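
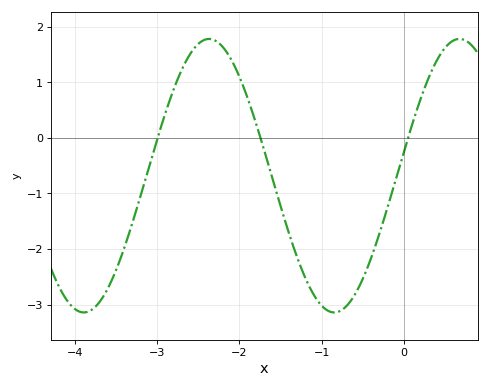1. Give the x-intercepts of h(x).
-3, -1.74, 0.053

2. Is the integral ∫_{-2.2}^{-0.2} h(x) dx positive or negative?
negative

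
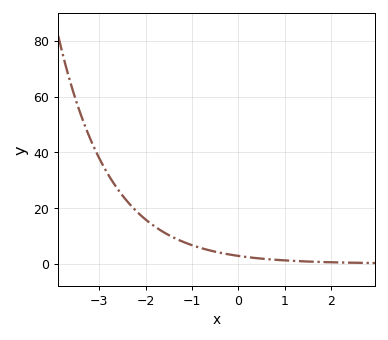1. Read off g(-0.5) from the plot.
4.47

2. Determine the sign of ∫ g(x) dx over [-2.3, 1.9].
positive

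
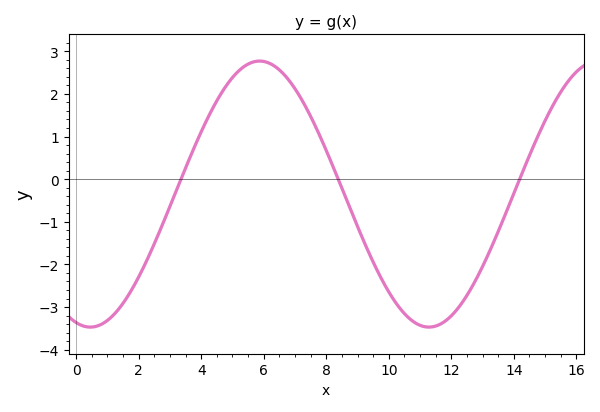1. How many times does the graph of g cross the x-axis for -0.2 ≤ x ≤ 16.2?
3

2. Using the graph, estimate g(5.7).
2.8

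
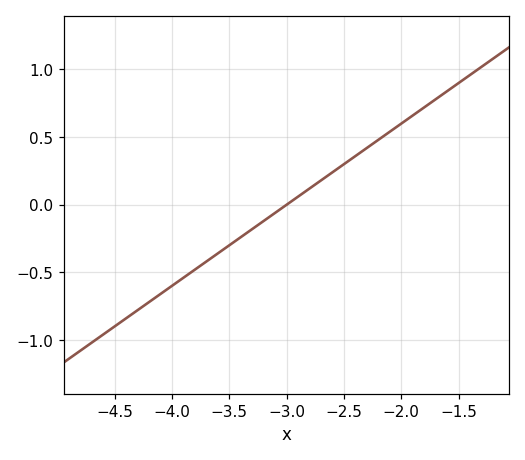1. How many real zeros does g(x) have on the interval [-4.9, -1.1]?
1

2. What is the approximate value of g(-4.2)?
-0.72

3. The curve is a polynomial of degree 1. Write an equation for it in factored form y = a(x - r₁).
y = 0.6(x + 3)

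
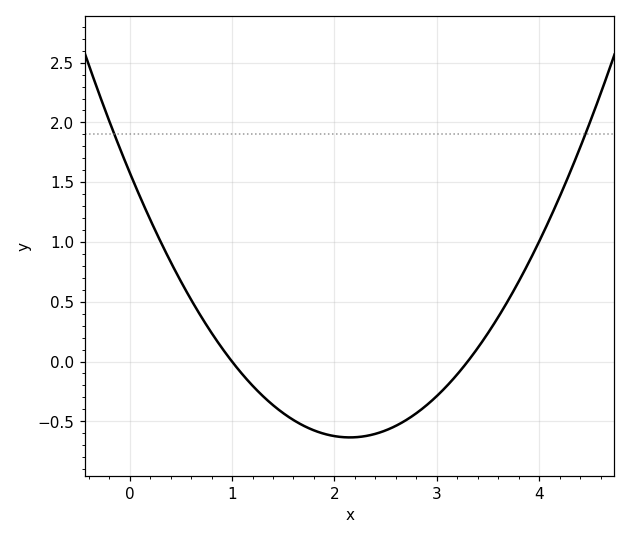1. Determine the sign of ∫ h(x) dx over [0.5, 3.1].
negative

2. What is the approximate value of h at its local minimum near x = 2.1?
-0.635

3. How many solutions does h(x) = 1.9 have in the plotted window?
2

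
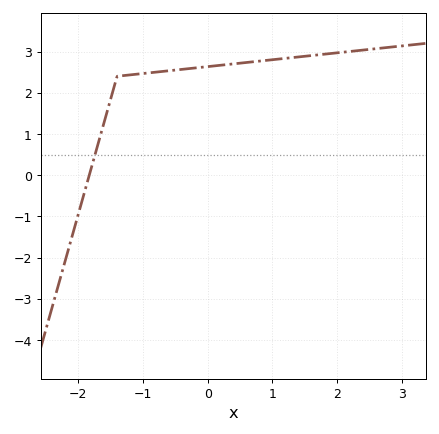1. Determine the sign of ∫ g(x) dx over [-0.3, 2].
positive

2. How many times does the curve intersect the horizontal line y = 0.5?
1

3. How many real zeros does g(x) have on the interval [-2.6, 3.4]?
1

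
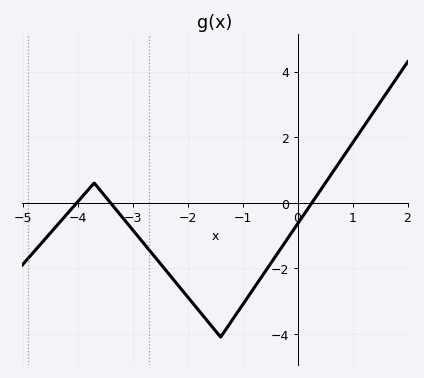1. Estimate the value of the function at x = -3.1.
-0.6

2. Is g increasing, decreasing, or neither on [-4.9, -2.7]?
neither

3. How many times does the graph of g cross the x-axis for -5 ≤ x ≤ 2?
3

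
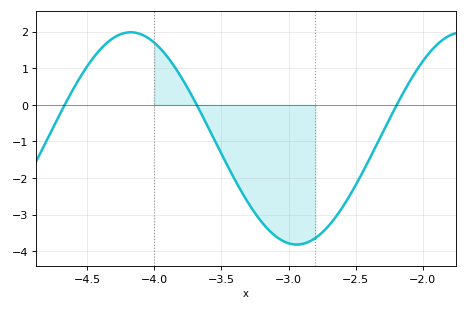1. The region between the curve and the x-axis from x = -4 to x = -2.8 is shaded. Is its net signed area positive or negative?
negative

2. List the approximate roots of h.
-4.65, -3.7, -2.2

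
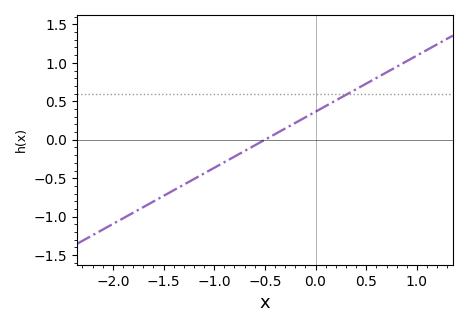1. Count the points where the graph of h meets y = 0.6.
1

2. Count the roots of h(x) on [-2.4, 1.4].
1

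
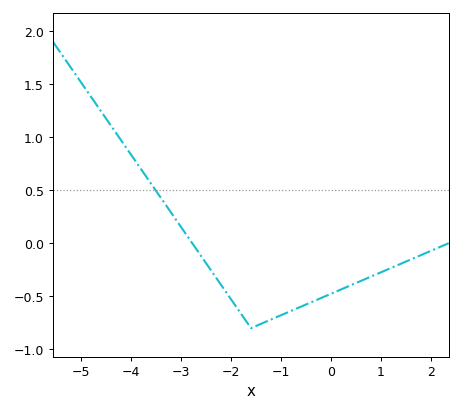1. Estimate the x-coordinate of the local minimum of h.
-1.6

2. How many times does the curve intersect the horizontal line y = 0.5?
1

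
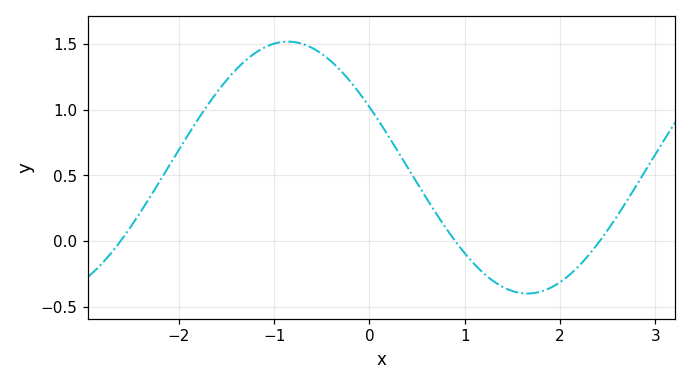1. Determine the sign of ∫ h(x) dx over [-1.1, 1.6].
positive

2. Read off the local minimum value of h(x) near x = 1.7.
-0.4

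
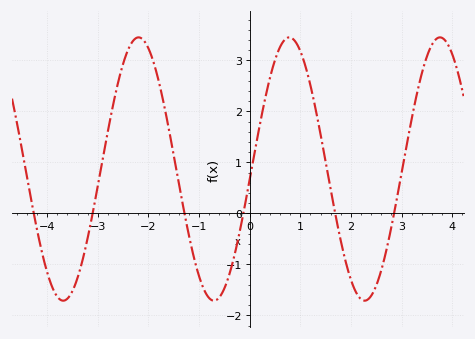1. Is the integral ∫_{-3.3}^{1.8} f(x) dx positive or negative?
positive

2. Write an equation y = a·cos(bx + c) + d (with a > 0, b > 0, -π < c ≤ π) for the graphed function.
y = 2.58cos(2.1x - 1.6) + 0.87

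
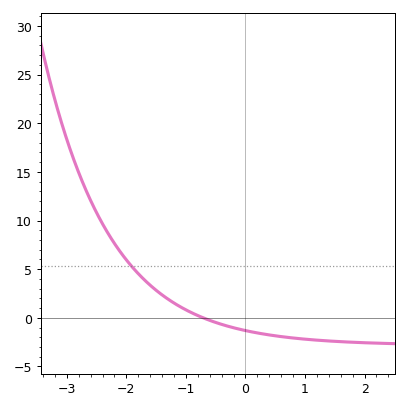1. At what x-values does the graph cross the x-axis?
-0.71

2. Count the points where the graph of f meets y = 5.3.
1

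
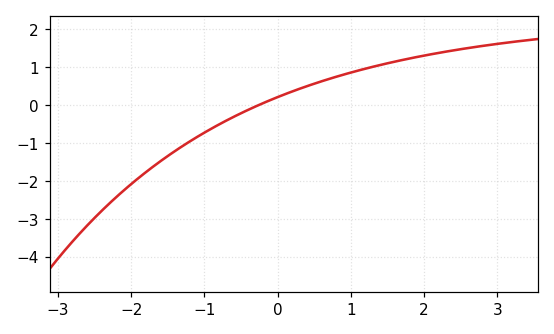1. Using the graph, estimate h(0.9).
0.802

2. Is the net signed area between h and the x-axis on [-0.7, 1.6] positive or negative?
positive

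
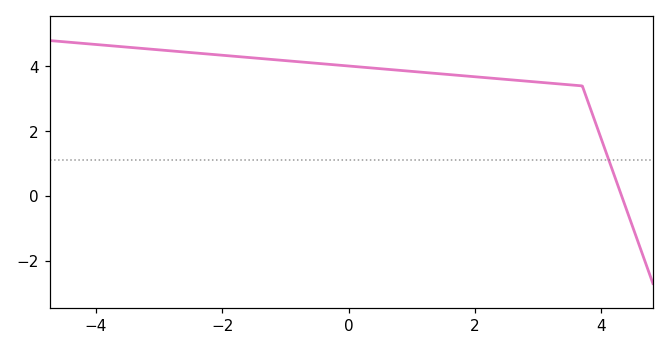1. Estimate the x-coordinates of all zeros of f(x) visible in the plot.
4.32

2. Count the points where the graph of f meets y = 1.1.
1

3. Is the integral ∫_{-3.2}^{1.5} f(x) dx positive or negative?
positive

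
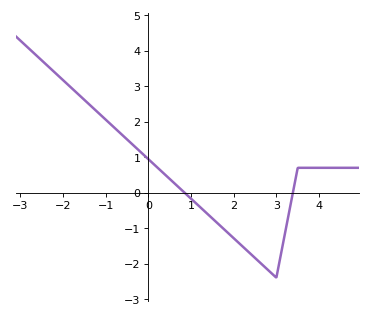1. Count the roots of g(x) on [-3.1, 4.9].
2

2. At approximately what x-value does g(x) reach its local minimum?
3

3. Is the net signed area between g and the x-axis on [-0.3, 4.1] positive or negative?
negative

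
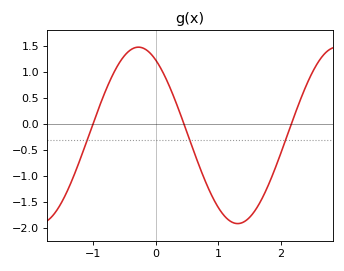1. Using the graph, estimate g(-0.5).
1.31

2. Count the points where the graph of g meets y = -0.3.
3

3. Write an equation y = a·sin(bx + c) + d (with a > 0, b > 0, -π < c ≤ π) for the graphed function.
y = 1.69sin(1.98x + 2.12) - 0.22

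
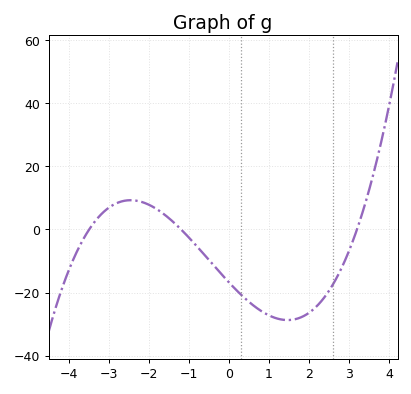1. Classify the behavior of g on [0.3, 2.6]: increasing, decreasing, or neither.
neither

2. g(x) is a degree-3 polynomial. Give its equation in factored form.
y = 1.25(x + 3.5)(x + 1.2)(x - 3.2)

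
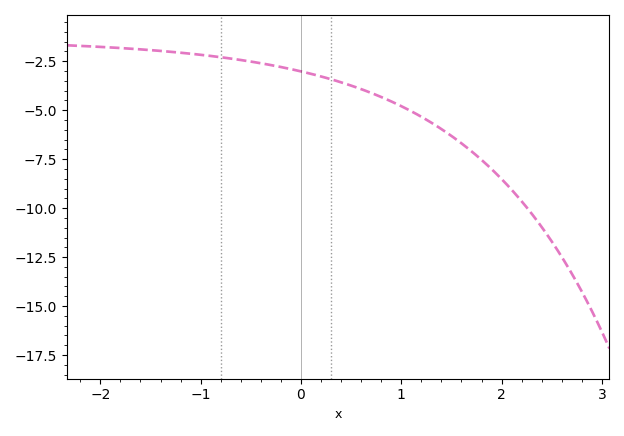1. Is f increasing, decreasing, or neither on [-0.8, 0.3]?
decreasing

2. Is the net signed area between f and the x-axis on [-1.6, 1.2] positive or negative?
negative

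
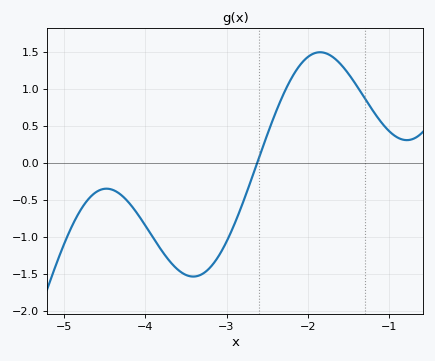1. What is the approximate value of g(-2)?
1.45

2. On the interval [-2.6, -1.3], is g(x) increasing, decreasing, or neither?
neither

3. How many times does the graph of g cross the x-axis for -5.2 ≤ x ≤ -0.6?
1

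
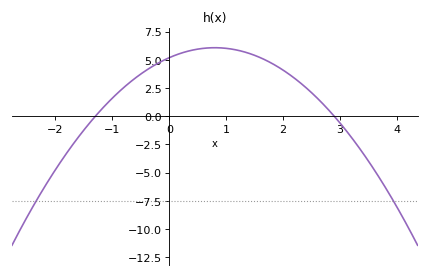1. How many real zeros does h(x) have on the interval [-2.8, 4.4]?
2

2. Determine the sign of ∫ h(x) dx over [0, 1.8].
positive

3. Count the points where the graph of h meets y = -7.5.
2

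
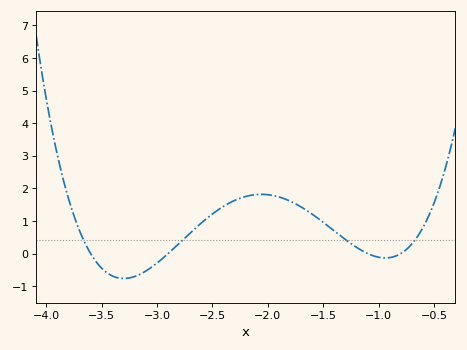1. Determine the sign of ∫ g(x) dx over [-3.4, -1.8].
positive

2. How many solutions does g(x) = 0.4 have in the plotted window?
4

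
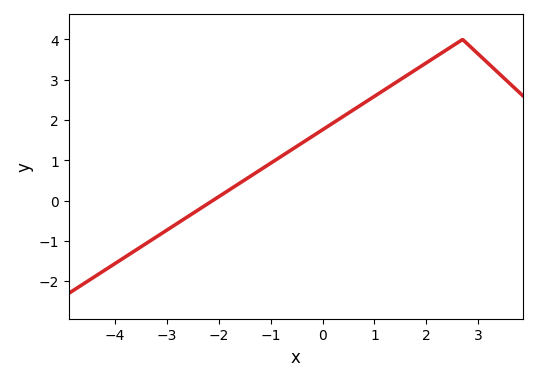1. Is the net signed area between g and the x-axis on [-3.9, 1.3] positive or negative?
positive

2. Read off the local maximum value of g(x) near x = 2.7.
4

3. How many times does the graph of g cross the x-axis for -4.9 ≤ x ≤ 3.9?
1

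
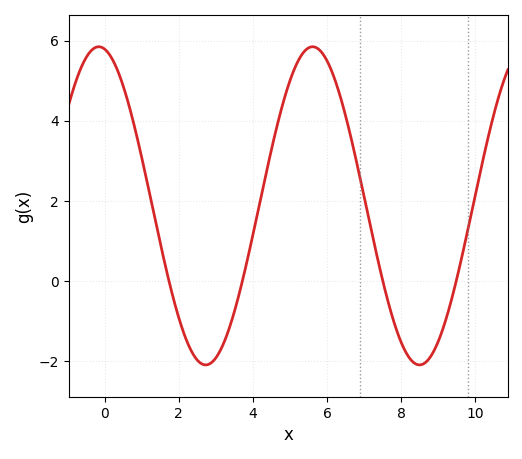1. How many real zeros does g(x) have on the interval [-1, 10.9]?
4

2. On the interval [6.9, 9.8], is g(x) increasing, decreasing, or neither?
neither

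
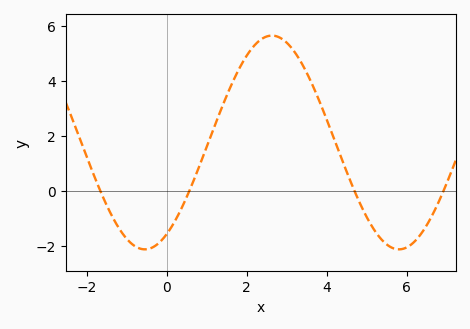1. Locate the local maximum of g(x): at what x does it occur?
2.63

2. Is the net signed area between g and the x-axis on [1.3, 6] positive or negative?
positive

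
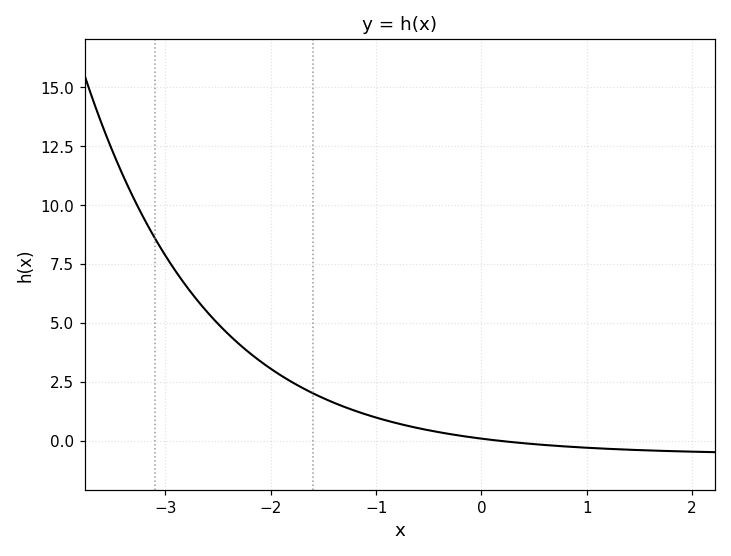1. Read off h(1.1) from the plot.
-0.33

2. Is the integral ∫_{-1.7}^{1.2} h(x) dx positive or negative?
positive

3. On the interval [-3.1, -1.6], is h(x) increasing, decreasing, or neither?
decreasing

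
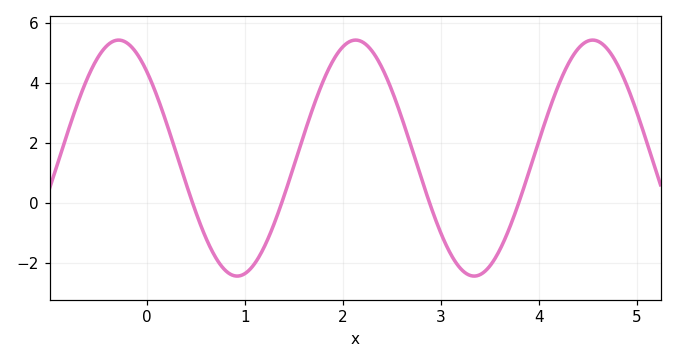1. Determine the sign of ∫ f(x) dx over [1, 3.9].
positive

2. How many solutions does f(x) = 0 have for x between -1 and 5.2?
4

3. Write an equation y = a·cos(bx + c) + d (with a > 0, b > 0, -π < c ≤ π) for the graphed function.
y = 3.93cos(2.6x + 0.742) + 1.49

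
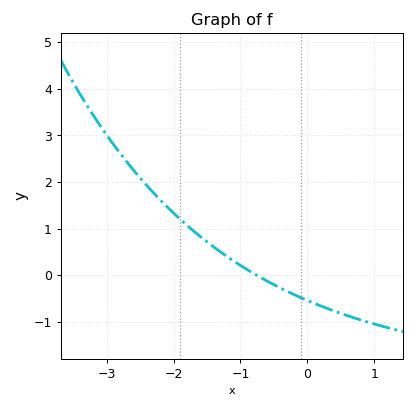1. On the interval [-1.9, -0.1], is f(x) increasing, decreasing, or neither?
decreasing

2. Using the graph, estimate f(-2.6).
2.26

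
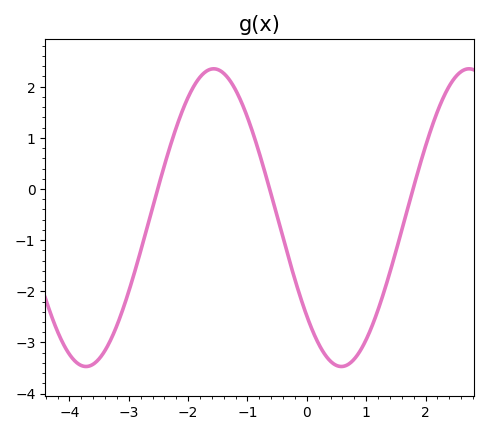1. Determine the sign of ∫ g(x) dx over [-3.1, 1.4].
negative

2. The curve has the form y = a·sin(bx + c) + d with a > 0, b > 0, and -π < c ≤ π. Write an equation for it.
y = 2.91sin(1.46x - 2.42) - 0.56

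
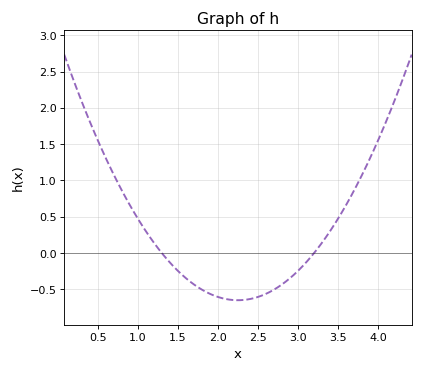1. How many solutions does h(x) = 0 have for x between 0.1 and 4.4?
2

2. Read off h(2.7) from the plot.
-0.504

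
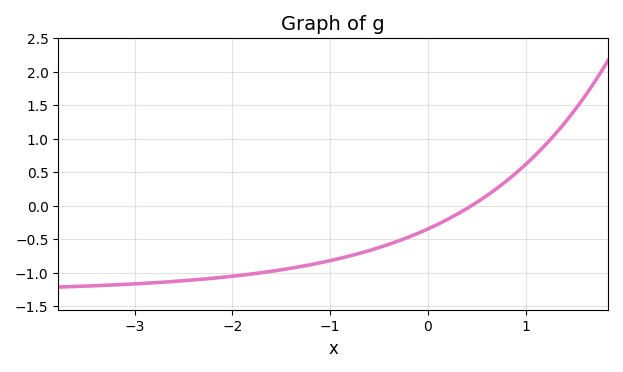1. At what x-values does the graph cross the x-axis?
0.45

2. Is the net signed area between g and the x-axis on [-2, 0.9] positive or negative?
negative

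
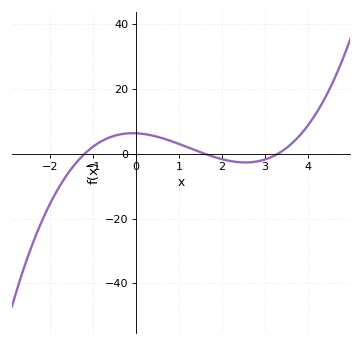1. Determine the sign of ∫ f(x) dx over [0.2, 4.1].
positive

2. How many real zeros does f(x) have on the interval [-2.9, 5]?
3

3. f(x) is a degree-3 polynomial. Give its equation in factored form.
y = 1(x + 1.2)(x - 1.6)(x - 3.3)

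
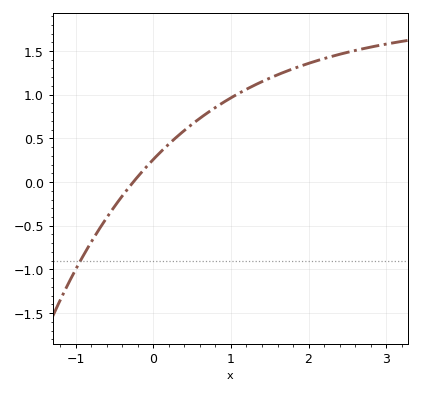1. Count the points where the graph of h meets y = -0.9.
1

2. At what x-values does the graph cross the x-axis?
-0.3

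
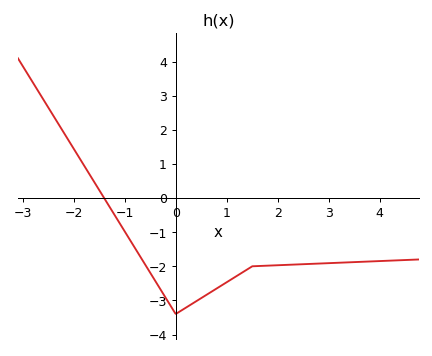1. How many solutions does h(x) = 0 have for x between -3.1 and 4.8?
1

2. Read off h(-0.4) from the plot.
-2.43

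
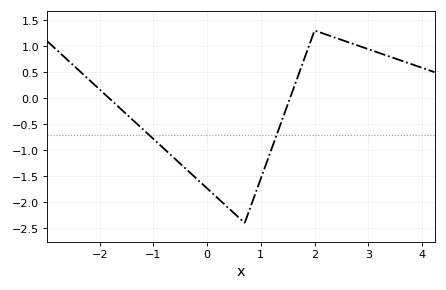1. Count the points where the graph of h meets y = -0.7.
2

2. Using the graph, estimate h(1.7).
0.45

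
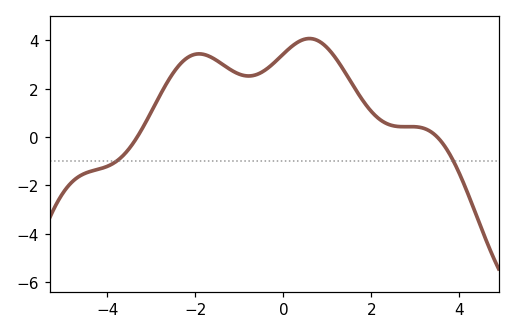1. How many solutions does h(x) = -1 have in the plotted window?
2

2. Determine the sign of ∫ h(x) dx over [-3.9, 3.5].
positive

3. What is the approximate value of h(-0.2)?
3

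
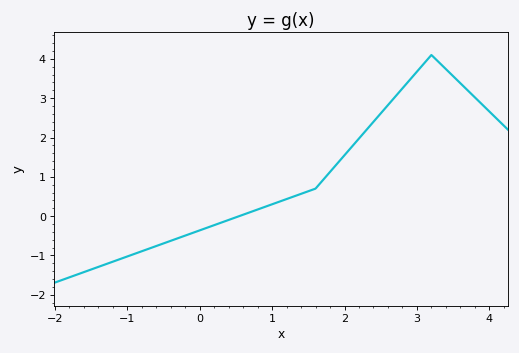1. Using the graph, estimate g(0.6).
0.036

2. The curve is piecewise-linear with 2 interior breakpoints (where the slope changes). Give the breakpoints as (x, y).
(1.6, 0.7); (3.2, 4.1)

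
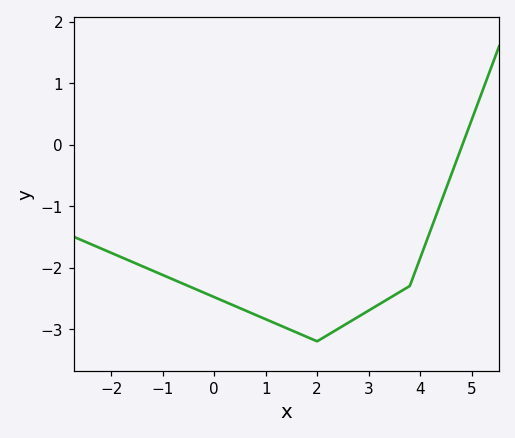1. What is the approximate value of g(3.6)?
-2.4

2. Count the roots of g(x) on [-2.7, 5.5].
1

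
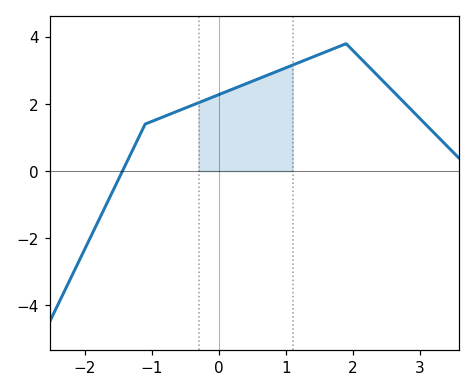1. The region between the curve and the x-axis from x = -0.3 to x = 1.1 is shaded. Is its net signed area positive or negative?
positive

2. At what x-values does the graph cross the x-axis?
-1.44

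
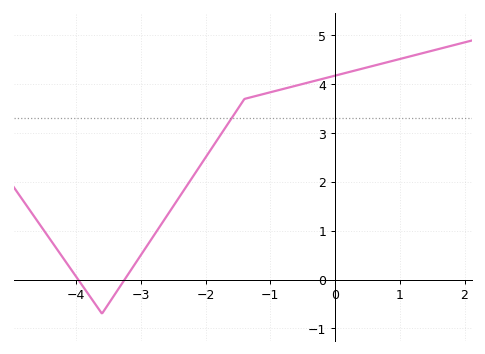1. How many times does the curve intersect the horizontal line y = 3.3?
1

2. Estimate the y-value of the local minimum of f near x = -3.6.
-0.697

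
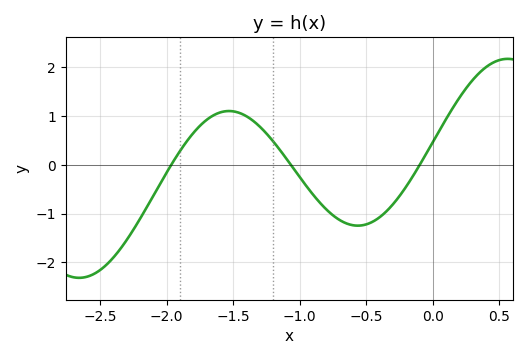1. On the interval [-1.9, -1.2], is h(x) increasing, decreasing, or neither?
neither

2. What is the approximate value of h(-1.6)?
1.1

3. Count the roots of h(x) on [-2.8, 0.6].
3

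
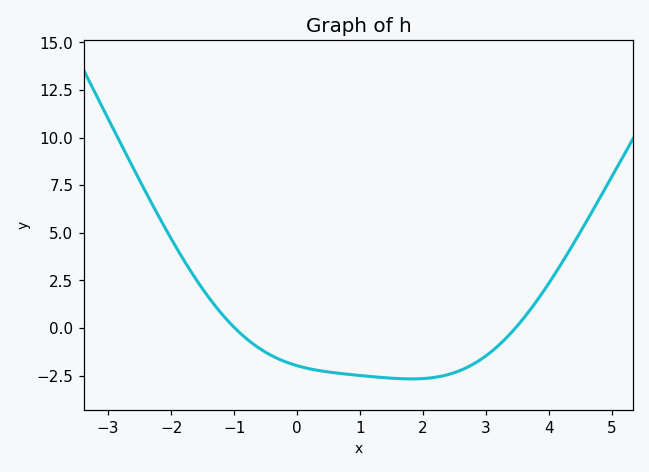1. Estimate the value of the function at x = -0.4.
-1.4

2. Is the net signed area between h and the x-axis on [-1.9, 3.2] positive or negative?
negative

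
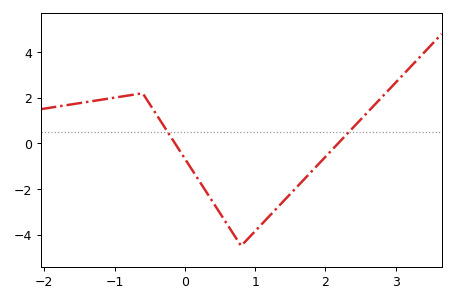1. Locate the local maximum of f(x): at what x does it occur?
-0.6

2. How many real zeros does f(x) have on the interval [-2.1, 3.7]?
2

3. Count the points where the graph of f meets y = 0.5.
2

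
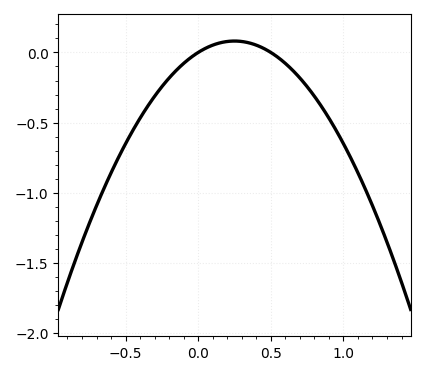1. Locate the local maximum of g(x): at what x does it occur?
0.25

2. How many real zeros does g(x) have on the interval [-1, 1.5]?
2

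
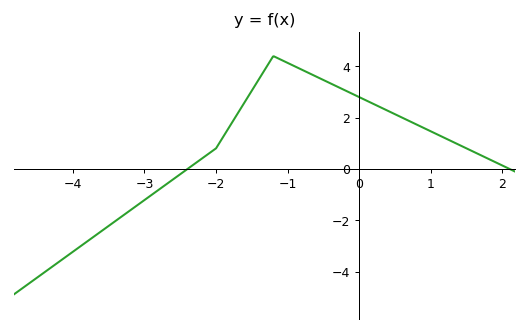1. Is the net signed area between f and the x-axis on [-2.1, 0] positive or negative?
positive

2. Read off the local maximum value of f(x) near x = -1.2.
4.4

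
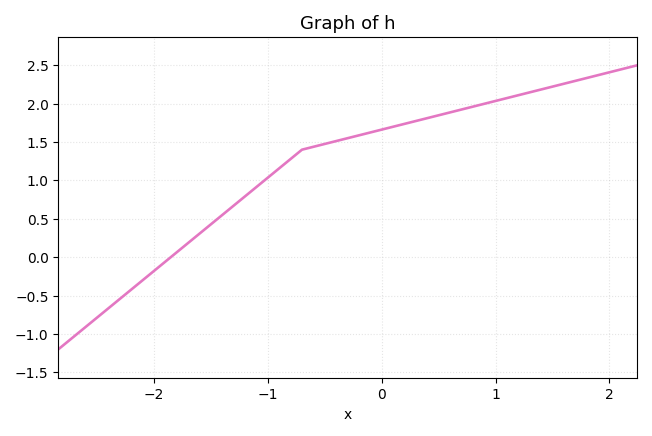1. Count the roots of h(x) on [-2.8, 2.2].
1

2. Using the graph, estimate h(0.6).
1.89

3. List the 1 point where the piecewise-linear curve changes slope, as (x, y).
(-0.7, 1.4)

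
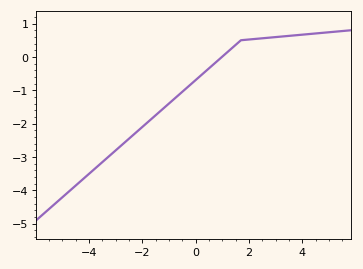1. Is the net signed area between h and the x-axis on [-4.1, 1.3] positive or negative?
negative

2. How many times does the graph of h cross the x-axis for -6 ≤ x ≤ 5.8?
1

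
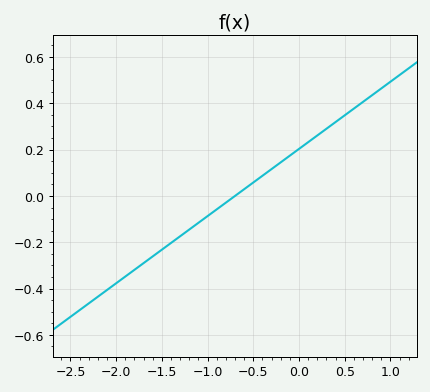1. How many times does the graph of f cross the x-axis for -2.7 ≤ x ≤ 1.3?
1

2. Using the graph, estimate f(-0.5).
0.058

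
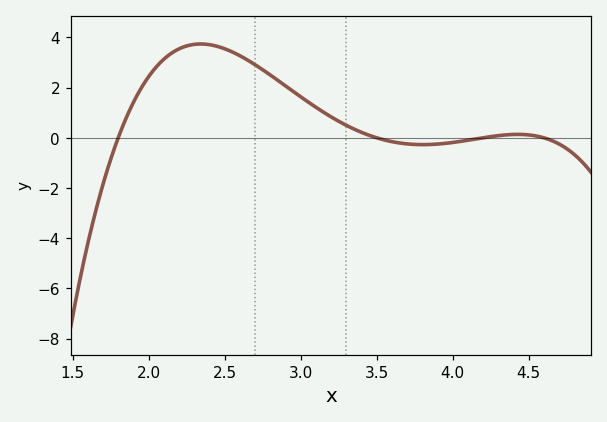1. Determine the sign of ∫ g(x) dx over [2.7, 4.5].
positive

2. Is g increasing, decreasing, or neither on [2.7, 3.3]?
decreasing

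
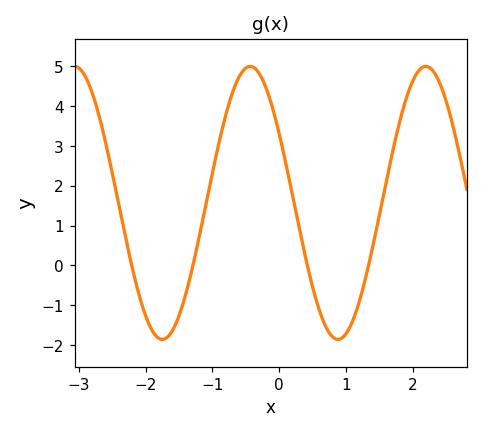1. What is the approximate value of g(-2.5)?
2.32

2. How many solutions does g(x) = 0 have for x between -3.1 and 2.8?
4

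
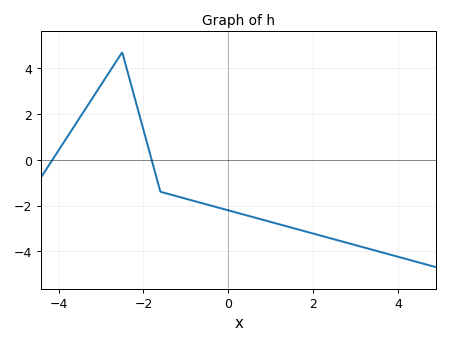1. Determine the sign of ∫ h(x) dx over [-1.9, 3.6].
negative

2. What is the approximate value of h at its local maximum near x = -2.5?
4.7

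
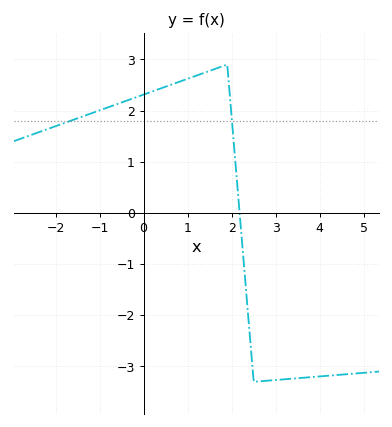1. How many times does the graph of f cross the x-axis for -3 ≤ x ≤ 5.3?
1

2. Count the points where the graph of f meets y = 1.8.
2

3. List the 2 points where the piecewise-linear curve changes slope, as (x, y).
(1.9, 2.9); (2.5, -3.3)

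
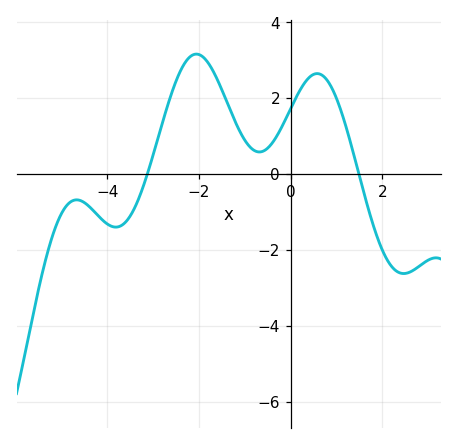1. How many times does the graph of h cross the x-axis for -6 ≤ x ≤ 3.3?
2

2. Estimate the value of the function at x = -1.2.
1.4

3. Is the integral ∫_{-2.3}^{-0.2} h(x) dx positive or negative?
positive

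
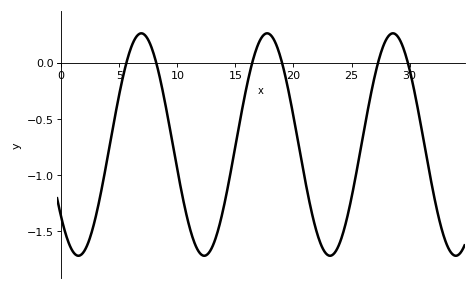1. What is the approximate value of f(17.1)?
0.194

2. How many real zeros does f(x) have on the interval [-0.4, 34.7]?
6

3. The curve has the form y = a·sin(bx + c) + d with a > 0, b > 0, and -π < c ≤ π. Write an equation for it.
y = 0.99sin(0.58x - 2.43) - 0.73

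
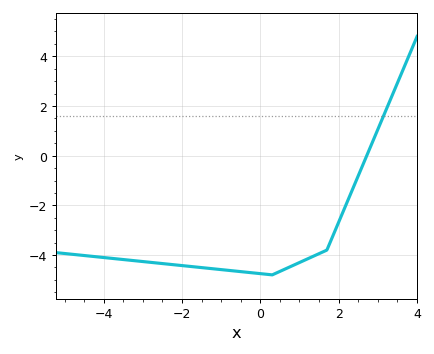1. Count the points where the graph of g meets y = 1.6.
1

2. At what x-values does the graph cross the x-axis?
2.8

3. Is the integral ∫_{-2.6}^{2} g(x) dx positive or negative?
negative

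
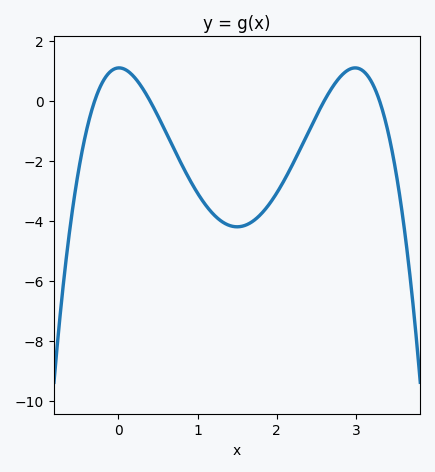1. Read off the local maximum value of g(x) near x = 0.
1.2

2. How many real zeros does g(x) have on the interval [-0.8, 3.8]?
4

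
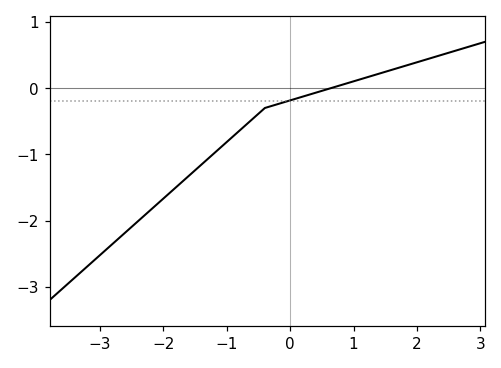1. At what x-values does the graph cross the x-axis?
0.643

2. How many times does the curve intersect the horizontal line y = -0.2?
1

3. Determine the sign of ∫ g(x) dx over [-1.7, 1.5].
negative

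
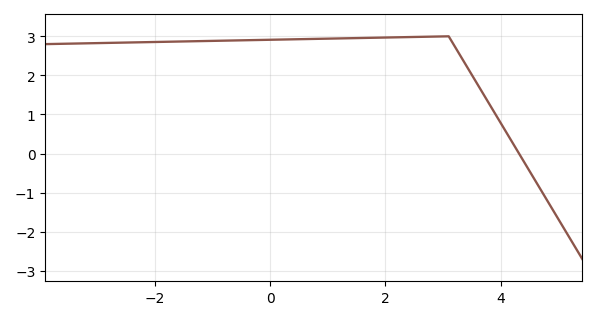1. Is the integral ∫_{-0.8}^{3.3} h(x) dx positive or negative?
positive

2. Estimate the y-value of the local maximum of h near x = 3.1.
3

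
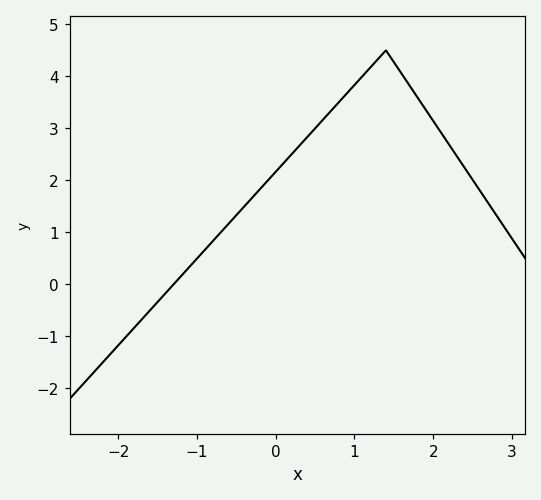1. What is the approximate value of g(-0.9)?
0.663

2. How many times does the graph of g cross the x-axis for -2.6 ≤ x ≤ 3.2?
1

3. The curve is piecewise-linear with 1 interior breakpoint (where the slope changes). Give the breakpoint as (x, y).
(1.4, 4.5)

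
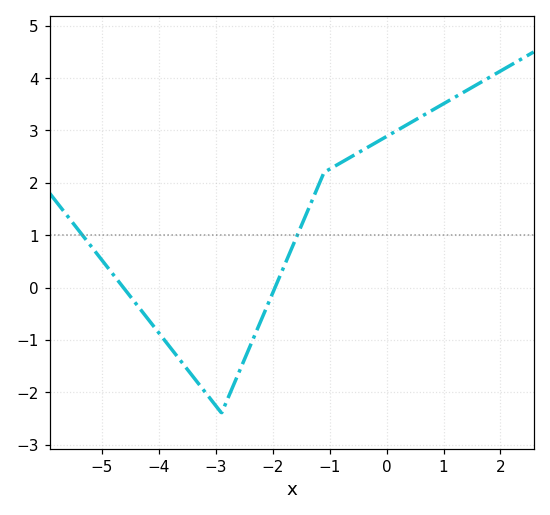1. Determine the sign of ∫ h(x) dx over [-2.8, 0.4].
positive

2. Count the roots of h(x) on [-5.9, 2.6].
2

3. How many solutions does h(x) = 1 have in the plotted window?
2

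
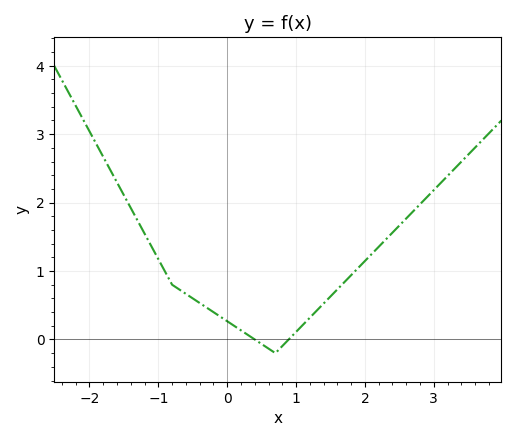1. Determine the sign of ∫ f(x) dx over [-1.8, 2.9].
positive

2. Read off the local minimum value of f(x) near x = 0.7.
-0.2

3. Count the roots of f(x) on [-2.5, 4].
2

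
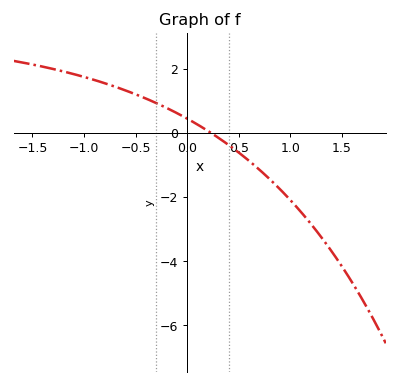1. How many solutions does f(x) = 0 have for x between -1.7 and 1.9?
1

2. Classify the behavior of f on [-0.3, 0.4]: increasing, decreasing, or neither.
decreasing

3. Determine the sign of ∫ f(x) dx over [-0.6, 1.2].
negative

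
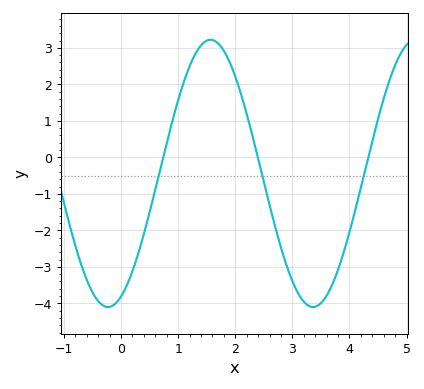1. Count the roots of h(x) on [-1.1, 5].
3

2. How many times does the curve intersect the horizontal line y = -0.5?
3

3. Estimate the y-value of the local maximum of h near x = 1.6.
3.22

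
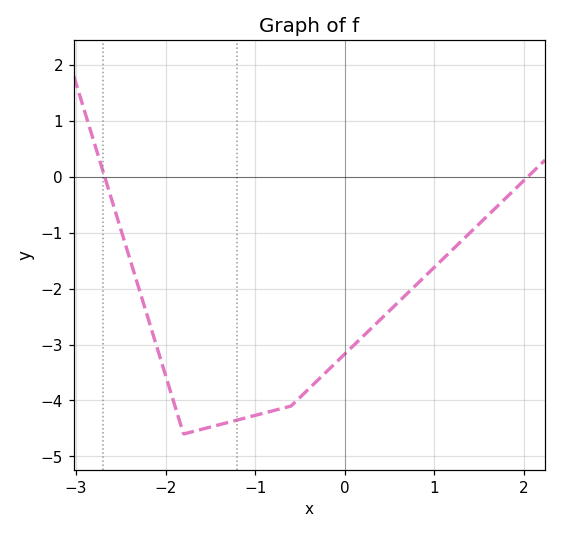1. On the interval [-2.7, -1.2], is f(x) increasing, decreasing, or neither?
neither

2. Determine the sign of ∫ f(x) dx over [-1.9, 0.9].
negative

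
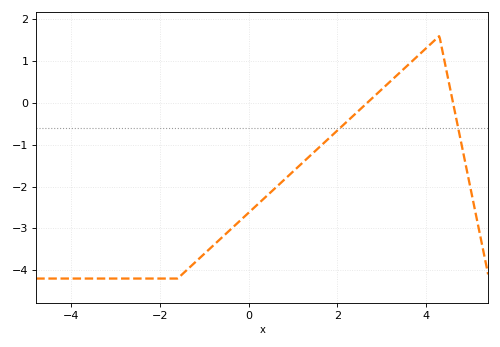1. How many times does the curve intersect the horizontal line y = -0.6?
2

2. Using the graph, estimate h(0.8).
-1.84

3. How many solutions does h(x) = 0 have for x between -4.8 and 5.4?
2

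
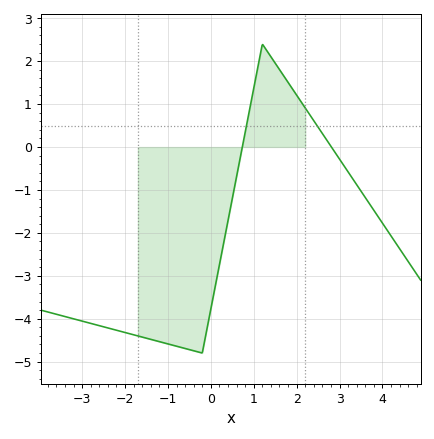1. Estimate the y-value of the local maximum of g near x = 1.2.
2.4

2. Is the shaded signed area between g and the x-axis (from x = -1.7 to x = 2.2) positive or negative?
negative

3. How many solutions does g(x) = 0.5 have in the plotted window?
2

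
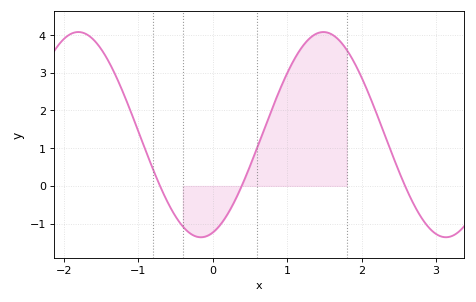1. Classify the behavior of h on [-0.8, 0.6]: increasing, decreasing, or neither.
neither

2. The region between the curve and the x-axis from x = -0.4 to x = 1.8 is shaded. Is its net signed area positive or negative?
positive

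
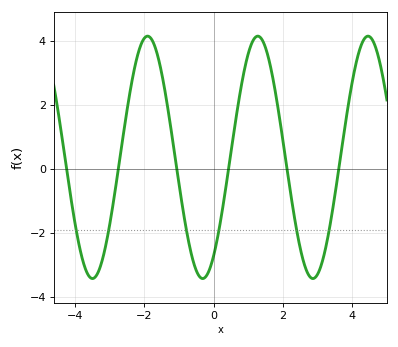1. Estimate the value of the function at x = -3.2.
-2.8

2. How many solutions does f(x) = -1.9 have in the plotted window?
6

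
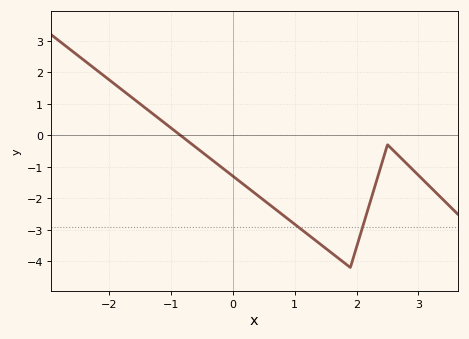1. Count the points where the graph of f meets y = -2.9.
2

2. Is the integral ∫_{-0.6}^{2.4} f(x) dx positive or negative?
negative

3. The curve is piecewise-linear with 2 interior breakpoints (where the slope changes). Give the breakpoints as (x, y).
(1.9, -4.2); (2.5, -0.3)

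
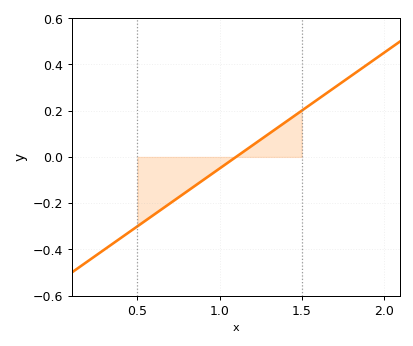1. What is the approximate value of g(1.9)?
0.4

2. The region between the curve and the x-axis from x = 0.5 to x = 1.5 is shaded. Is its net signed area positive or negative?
negative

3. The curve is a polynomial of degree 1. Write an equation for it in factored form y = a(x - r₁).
y = 0.5(x - 1.1)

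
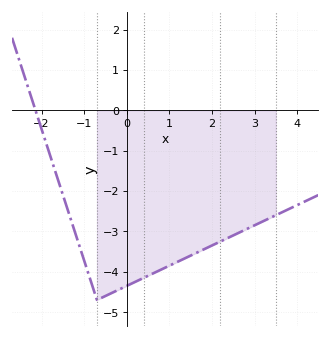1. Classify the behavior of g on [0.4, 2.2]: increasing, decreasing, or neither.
increasing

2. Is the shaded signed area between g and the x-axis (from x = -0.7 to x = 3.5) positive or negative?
negative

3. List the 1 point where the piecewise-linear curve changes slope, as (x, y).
(-0.7, -4.7)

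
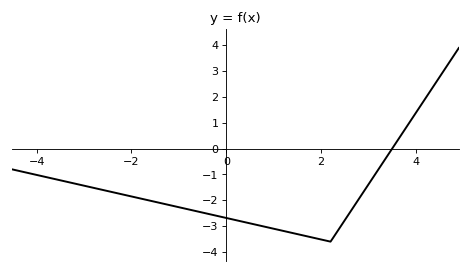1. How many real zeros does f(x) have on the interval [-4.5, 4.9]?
1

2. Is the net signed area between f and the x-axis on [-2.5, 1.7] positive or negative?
negative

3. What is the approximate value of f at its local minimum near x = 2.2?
-3.6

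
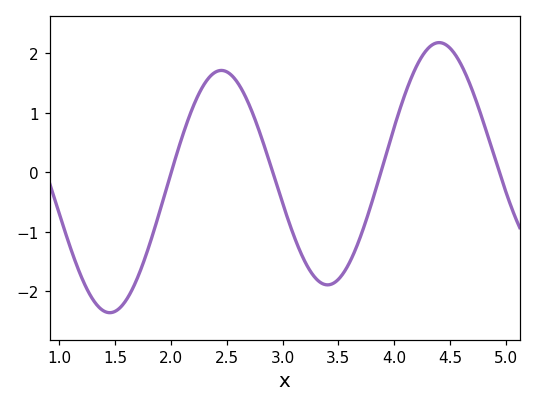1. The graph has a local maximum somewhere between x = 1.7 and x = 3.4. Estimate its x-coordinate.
2.5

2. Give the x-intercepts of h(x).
2, 2.9, 3.9, 4.9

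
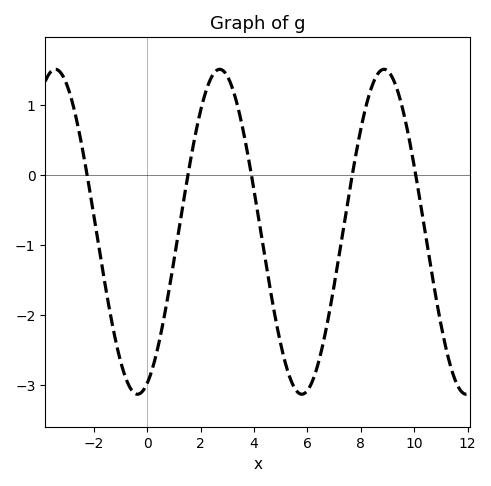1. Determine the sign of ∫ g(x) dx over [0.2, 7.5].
negative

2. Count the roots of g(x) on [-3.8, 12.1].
5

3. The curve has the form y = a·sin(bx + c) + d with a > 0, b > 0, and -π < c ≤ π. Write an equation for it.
y = 2.32sin(1.02x - 1.19) - 0.81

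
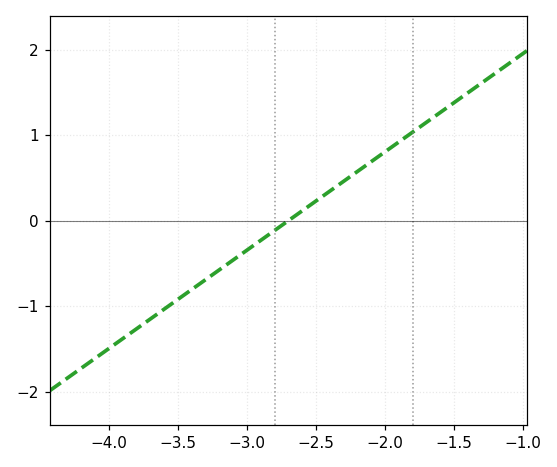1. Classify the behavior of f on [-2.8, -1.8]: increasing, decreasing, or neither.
increasing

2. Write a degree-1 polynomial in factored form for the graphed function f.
y = 1.15(x + 2.7)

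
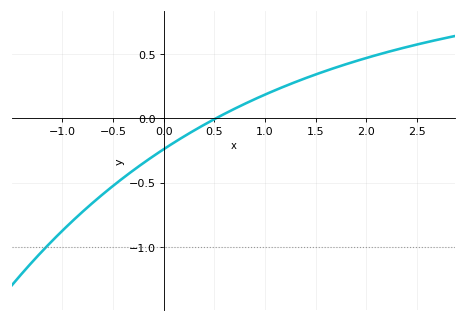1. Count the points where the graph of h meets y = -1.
1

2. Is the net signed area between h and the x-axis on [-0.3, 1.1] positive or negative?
negative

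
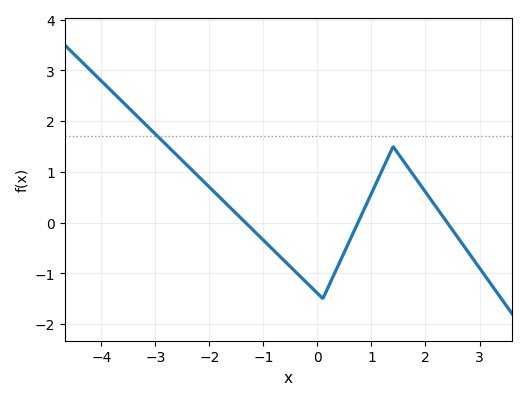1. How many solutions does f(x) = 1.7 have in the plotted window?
1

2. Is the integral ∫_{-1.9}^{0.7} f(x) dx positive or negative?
negative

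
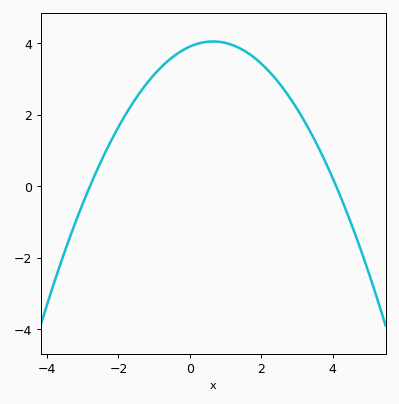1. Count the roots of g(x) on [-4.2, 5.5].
2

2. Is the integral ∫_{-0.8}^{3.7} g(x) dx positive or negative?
positive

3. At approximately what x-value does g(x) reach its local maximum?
0.65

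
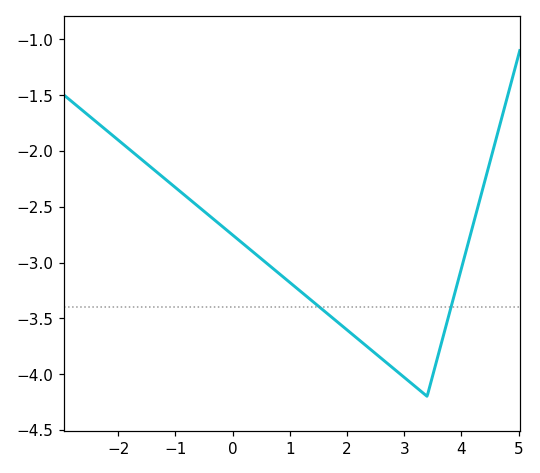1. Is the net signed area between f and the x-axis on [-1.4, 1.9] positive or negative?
negative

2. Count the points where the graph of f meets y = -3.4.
2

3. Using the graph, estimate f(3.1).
-4.07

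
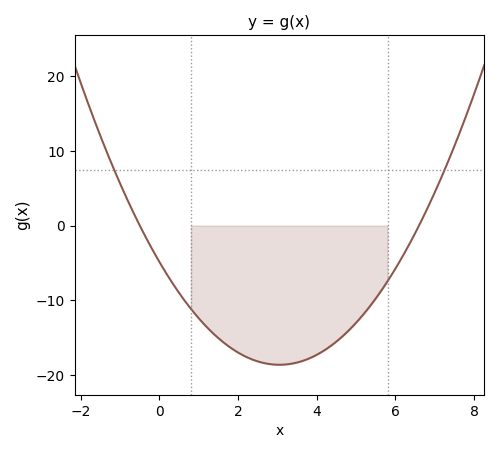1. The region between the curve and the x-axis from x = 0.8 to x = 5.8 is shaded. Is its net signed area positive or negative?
negative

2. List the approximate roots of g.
-0.6, 6.6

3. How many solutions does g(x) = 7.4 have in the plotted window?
2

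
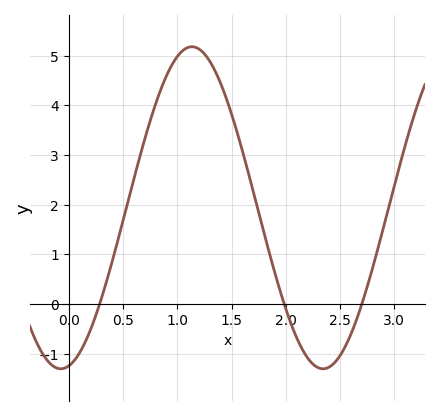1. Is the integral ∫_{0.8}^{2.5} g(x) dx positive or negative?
positive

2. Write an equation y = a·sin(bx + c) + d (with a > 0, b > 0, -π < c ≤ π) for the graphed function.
y = 3.24sin(2.6x - 1.4) + 1.94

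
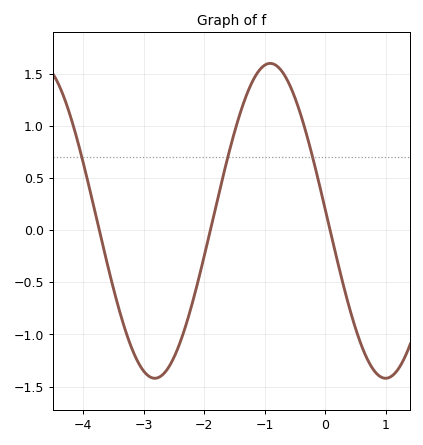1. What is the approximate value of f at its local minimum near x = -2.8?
-1.42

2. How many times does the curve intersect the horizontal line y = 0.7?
3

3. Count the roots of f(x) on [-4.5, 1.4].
3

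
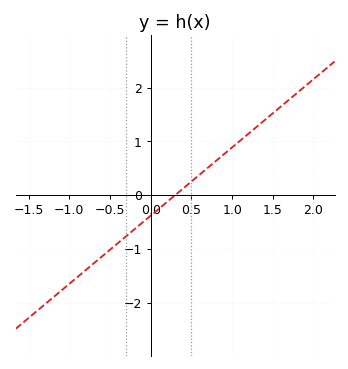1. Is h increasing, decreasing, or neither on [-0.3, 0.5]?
increasing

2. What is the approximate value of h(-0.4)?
-0.889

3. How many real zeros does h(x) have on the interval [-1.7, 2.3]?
1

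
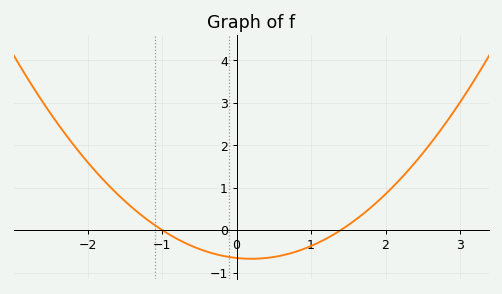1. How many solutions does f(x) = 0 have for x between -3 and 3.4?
2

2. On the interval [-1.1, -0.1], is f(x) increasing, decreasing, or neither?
decreasing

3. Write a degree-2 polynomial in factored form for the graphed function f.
y = 0.47(x + 1)(x - 1.4)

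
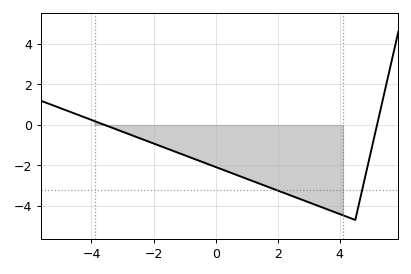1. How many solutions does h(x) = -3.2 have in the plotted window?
2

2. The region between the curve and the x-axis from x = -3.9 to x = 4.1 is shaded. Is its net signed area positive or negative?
negative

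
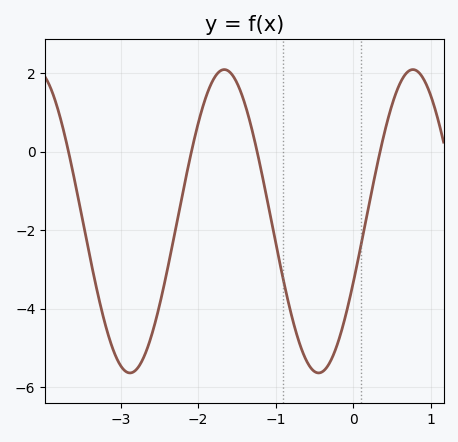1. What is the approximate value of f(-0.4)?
-5.6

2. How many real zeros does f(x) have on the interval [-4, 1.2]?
4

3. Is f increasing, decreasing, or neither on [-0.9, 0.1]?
neither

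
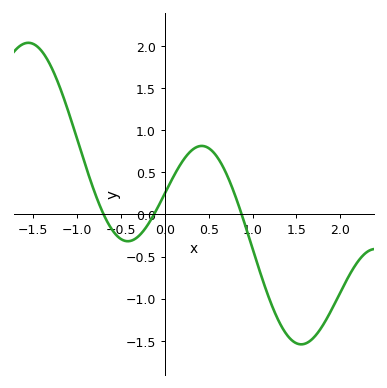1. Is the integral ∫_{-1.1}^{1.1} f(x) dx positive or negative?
positive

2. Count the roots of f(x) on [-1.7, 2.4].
3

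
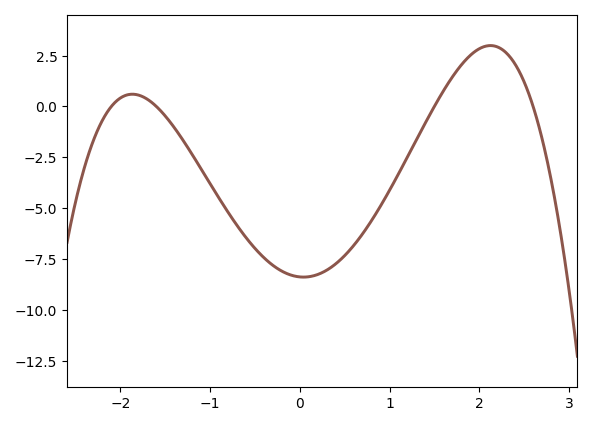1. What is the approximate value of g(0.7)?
-6.26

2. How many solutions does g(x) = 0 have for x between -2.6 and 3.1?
4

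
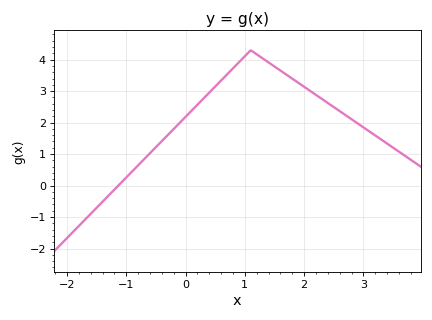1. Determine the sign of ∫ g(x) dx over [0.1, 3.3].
positive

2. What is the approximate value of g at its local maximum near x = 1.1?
4.3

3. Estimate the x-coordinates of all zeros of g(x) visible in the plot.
-1.13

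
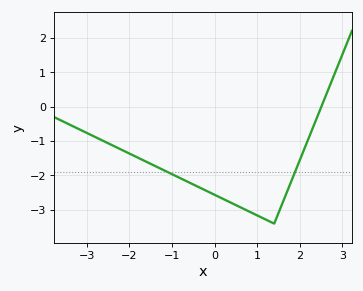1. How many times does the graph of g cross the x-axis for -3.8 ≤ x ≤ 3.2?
1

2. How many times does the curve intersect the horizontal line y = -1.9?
2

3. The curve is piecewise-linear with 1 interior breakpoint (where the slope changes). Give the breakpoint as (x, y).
(1.4, -3.4)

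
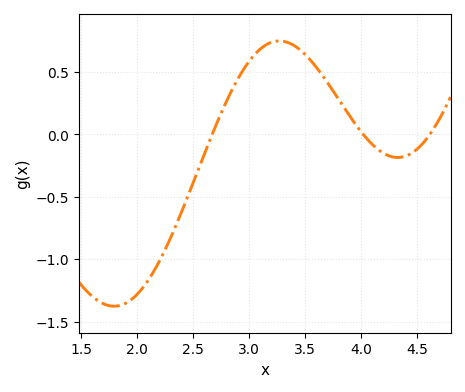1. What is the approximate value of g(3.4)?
0.714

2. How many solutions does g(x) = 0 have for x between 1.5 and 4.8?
3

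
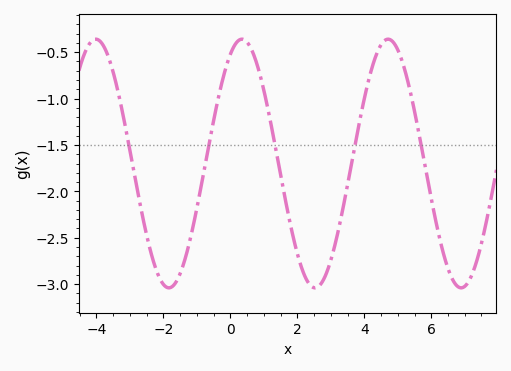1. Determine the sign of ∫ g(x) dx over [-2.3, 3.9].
negative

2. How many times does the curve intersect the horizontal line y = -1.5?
5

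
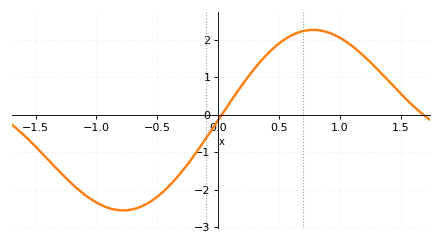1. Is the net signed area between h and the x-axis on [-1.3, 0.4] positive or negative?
negative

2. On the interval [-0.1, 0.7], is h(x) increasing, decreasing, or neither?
increasing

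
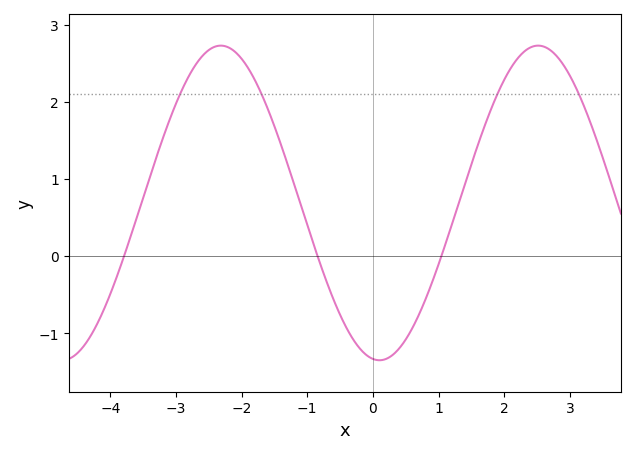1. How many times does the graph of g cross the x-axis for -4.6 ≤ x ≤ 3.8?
3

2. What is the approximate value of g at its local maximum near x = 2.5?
2.73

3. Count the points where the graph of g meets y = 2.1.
4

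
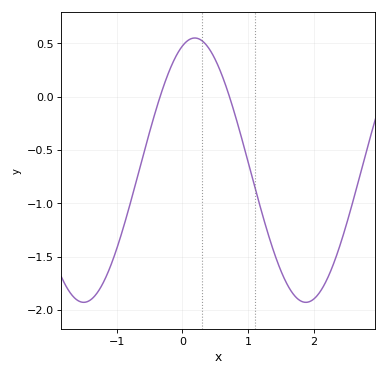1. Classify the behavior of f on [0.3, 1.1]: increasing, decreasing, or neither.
decreasing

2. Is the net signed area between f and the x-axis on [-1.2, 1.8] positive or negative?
negative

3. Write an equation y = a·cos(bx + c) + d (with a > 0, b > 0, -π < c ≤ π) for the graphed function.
y = 1.24cos(1.86x - 0.352) - 0.69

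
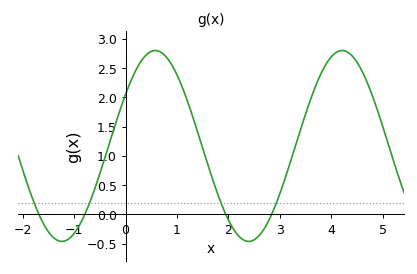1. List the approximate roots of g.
-1.68, -0.793, 1.95, 2.84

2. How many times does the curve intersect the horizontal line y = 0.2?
4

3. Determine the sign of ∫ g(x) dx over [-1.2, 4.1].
positive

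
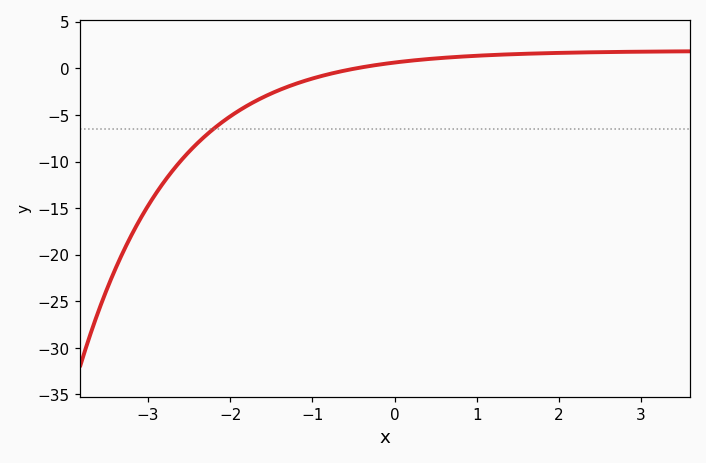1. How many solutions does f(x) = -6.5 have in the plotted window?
1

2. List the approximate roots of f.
-0.471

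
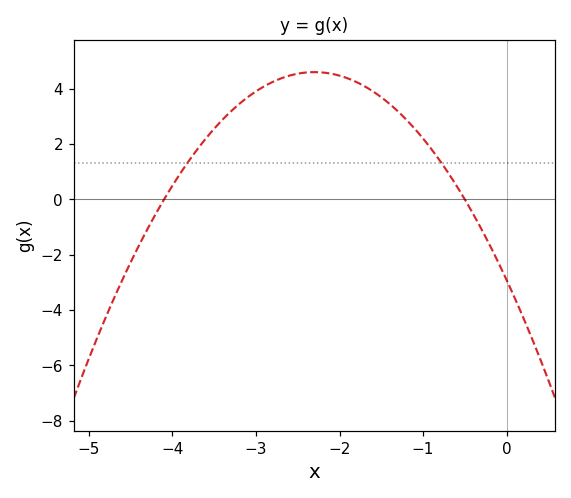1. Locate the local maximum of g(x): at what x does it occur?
-2.3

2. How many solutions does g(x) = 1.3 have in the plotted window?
2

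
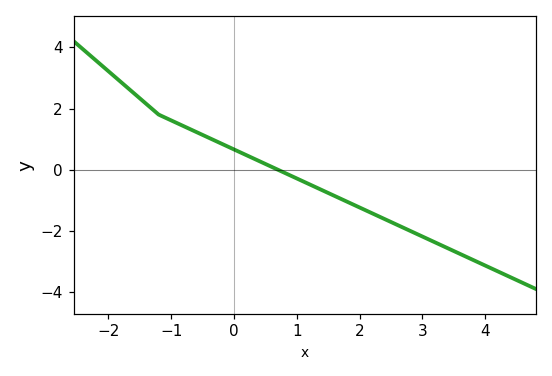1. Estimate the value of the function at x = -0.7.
1.33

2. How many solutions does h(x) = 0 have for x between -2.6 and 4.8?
1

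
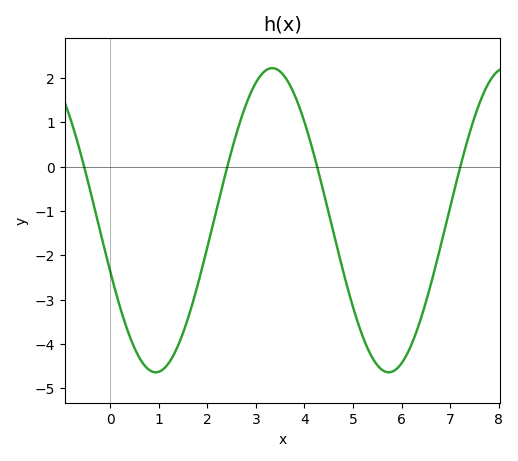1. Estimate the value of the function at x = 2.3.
-0.488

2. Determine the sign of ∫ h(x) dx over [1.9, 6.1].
negative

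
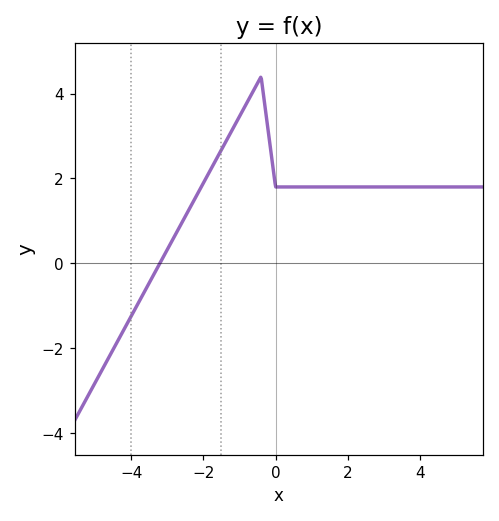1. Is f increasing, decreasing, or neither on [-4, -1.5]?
increasing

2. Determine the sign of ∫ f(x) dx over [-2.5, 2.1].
positive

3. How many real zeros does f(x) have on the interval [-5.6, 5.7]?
1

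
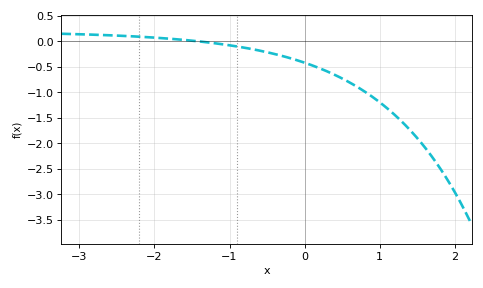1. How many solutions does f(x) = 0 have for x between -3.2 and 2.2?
1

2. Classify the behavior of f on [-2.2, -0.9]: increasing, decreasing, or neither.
decreasing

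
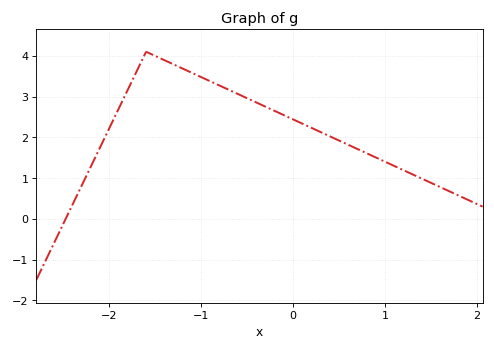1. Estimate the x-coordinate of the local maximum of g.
-1.6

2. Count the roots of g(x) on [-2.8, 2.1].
1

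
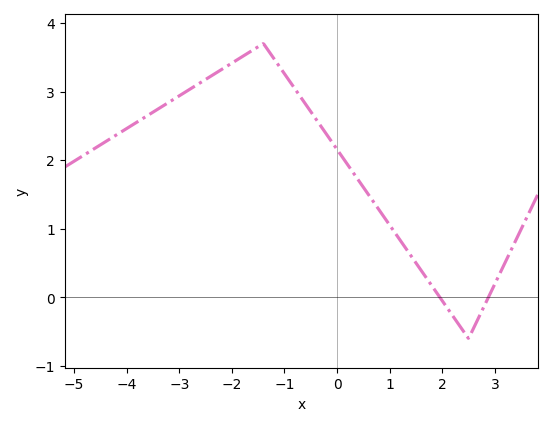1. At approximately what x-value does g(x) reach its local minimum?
2.4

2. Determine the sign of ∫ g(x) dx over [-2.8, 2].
positive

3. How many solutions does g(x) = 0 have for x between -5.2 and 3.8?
2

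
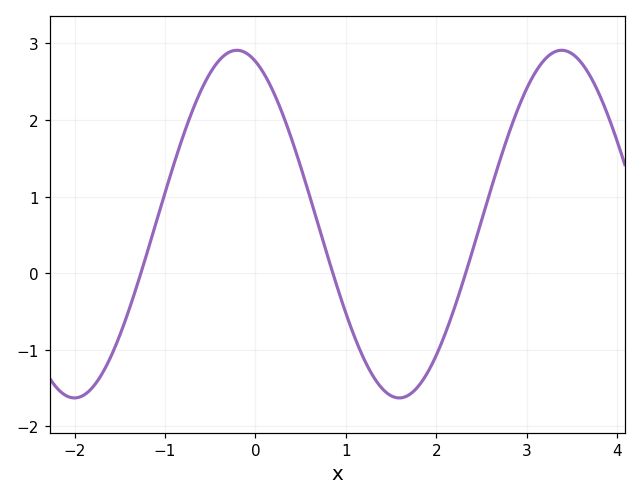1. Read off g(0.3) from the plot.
2.1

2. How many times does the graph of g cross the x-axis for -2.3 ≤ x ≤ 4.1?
3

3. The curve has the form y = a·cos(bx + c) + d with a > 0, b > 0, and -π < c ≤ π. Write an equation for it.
y = 2.27cos(1.8x + 0.36) + 0.64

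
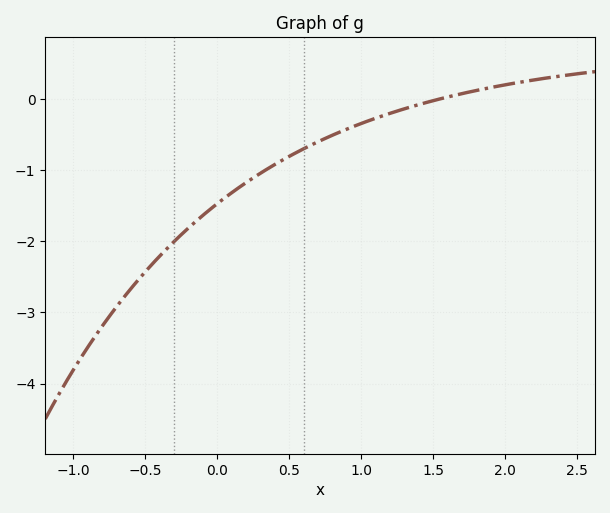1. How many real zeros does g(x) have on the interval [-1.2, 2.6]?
1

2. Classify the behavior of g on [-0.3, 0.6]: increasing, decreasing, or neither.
increasing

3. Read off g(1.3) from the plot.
-0.1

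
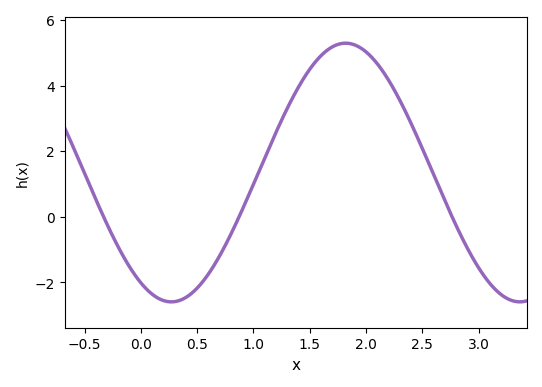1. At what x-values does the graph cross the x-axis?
-0.3, 0.9, 2.8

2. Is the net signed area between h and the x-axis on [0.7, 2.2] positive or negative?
positive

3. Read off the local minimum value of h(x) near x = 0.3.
-2.6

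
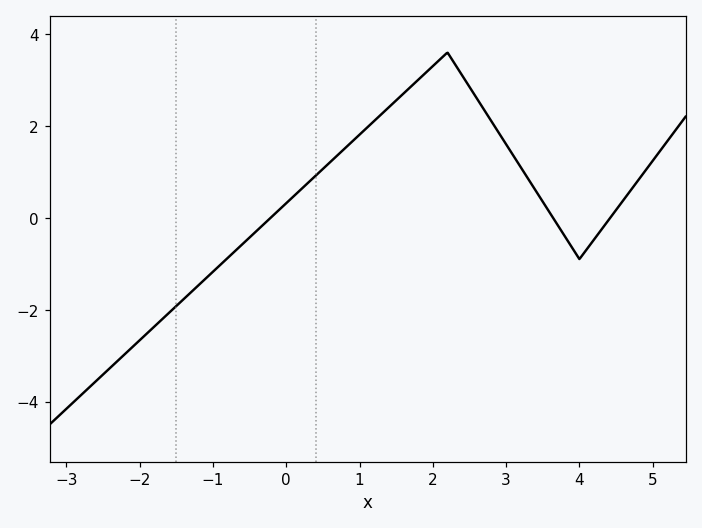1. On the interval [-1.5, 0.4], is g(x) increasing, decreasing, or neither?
increasing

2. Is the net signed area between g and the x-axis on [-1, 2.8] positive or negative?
positive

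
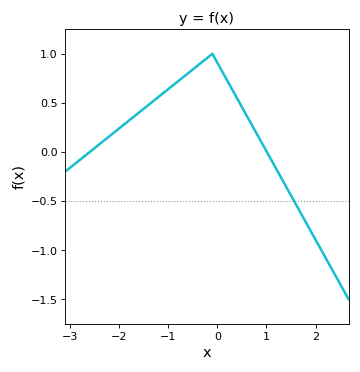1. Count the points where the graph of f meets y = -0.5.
1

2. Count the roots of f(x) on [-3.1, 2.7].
2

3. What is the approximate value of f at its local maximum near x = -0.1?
1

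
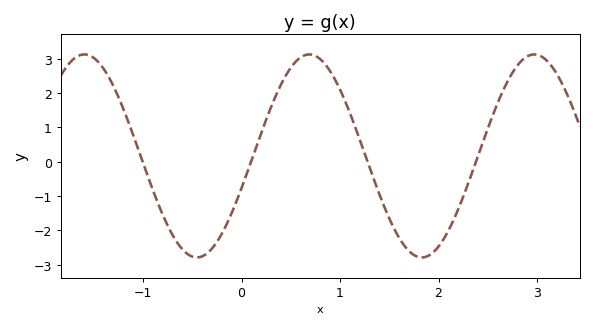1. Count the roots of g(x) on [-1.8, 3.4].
4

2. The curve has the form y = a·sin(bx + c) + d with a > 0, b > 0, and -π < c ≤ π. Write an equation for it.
y = 2.96sin(2.75x - 0.32) + 0.17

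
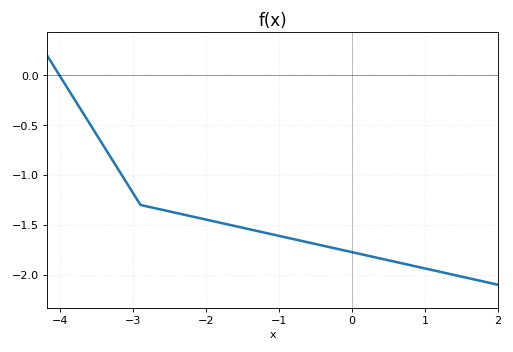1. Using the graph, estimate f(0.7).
-1.9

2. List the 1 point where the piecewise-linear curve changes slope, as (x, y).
(-2.9, -1.3)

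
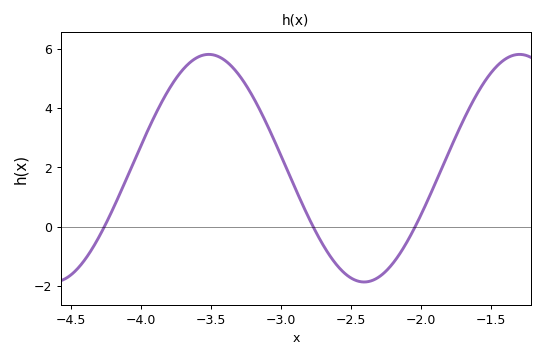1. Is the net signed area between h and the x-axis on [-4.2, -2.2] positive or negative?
positive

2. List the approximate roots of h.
-4.25, -2.75, -2.05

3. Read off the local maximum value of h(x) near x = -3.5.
5.8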